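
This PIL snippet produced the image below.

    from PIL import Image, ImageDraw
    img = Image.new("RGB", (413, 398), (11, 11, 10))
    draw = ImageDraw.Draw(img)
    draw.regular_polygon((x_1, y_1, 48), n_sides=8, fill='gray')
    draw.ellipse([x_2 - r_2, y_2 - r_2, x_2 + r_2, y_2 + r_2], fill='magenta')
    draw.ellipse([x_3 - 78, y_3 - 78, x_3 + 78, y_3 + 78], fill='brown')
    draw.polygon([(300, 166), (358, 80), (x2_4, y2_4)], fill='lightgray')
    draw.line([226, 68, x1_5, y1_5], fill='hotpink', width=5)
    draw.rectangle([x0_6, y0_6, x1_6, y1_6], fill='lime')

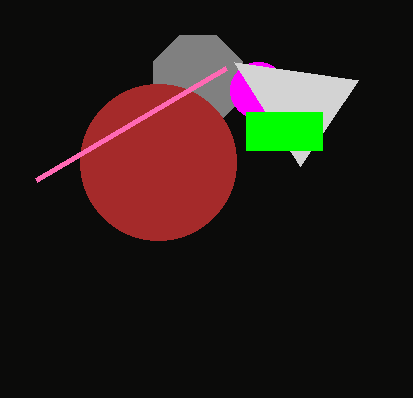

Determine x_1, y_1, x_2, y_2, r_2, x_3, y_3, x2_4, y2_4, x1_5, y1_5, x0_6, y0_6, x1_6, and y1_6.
x_1 = 198; y_1 = 80; x_2 = 258; y_2 = 90; r_2 = 28; x_3 = 158; y_3 = 162; x2_4 = 234; y2_4 = 62; x1_5 = 36; y1_5 = 180; x0_6 = 246; y0_6 = 112; x1_6 = 322; y1_6 = 150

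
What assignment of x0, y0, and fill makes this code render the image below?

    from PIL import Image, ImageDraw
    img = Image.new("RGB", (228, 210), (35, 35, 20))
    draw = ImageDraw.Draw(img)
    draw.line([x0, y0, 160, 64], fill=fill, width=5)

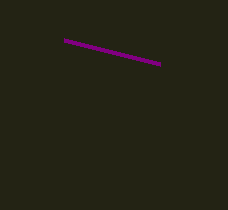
x0 = 64
y0 = 40
fill = 'purple'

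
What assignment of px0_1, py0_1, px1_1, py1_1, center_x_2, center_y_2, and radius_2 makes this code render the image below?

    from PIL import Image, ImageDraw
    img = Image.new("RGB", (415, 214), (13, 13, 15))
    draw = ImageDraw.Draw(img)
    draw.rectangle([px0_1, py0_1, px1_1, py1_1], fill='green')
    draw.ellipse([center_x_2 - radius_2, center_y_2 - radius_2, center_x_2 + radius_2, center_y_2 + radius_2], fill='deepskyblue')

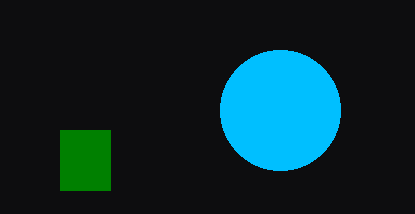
px0_1 = 60, py0_1 = 130, px1_1 = 110, py1_1 = 190, center_x_2 = 280, center_y_2 = 110, radius_2 = 60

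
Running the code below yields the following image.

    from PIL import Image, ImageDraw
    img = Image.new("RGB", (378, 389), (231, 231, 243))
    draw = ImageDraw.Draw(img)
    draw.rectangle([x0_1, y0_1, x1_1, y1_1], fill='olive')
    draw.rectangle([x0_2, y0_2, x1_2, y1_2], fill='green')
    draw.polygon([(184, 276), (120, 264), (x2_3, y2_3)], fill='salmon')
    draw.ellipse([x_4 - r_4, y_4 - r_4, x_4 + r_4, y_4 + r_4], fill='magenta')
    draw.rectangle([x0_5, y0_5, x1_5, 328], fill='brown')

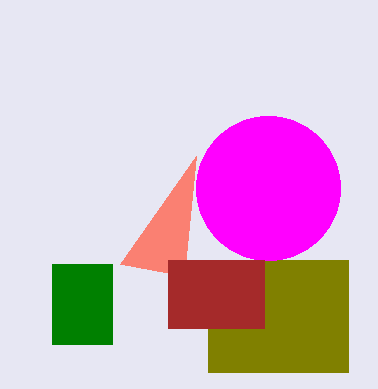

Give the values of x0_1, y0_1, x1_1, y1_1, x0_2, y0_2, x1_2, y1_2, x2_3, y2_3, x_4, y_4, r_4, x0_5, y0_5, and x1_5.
x0_1 = 208; y0_1 = 260; x1_1 = 348; y1_1 = 372; x0_2 = 52; y0_2 = 264; x1_2 = 112; y1_2 = 344; x2_3 = 196; y2_3 = 156; x_4 = 268; y_4 = 188; r_4 = 72; x0_5 = 168; y0_5 = 260; x1_5 = 264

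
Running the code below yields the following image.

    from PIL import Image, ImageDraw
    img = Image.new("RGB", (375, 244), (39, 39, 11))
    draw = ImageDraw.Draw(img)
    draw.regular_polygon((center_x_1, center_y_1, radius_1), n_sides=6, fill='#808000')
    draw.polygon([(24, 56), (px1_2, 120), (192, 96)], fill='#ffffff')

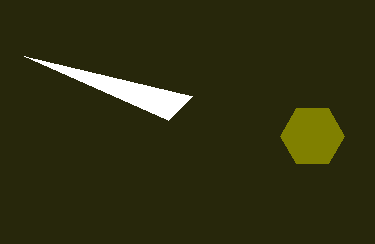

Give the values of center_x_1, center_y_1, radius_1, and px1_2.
center_x_1 = 312
center_y_1 = 136
radius_1 = 32
px1_2 = 168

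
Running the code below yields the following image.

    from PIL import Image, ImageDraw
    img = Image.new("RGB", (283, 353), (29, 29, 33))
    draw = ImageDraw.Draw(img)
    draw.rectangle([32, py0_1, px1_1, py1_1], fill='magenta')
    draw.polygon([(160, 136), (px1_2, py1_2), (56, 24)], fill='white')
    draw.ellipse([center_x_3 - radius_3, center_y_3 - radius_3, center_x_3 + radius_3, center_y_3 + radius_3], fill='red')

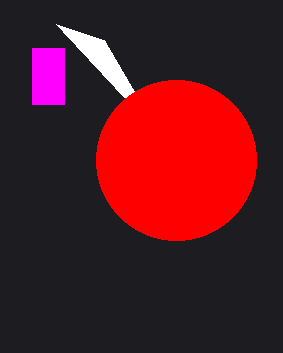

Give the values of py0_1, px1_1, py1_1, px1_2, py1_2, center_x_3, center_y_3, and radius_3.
py0_1 = 48; px1_1 = 64; py1_1 = 104; px1_2 = 104; py1_2 = 40; center_x_3 = 176; center_y_3 = 160; radius_3 = 80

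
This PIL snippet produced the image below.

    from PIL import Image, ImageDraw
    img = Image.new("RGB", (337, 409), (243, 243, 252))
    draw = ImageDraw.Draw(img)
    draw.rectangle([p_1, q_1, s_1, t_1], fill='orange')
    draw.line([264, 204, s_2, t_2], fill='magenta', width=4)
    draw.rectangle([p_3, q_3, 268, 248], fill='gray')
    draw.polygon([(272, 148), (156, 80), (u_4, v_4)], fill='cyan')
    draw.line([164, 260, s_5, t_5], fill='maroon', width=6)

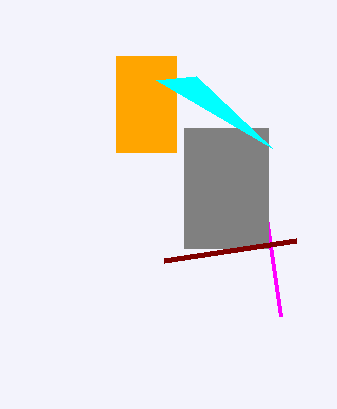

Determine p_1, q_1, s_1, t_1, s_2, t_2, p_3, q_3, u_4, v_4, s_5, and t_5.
p_1 = 116
q_1 = 56
s_1 = 176
t_1 = 152
s_2 = 280
t_2 = 316
p_3 = 184
q_3 = 128
u_4 = 196
v_4 = 76
s_5 = 296
t_5 = 240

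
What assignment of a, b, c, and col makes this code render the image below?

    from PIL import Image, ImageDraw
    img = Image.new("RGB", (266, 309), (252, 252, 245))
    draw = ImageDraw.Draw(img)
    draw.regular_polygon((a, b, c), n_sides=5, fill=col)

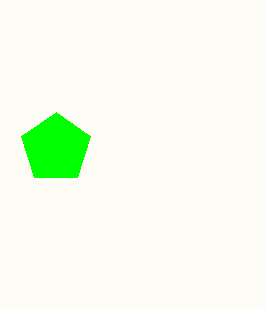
a = 56
b = 148
c = 36
col = 'lime'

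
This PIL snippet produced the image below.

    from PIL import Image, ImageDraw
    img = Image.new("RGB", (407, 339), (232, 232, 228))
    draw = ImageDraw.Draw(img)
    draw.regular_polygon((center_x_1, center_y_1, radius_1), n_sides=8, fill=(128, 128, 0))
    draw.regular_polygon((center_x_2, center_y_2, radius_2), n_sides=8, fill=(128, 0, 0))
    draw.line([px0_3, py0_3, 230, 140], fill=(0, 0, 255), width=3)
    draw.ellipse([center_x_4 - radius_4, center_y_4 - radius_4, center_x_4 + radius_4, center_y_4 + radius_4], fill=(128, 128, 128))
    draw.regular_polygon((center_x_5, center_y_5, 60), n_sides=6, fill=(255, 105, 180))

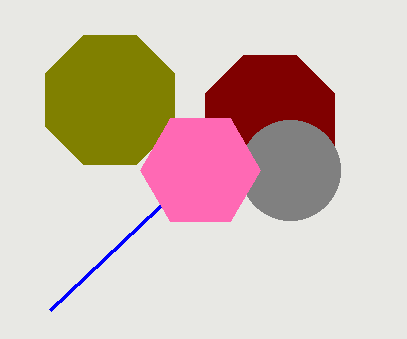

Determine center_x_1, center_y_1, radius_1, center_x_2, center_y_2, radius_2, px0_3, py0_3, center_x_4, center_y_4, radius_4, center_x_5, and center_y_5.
center_x_1 = 110, center_y_1 = 100, radius_1 = 70, center_x_2 = 270, center_y_2 = 120, radius_2 = 70, px0_3 = 50, py0_3 = 310, center_x_4 = 290, center_y_4 = 170, radius_4 = 50, center_x_5 = 200, center_y_5 = 170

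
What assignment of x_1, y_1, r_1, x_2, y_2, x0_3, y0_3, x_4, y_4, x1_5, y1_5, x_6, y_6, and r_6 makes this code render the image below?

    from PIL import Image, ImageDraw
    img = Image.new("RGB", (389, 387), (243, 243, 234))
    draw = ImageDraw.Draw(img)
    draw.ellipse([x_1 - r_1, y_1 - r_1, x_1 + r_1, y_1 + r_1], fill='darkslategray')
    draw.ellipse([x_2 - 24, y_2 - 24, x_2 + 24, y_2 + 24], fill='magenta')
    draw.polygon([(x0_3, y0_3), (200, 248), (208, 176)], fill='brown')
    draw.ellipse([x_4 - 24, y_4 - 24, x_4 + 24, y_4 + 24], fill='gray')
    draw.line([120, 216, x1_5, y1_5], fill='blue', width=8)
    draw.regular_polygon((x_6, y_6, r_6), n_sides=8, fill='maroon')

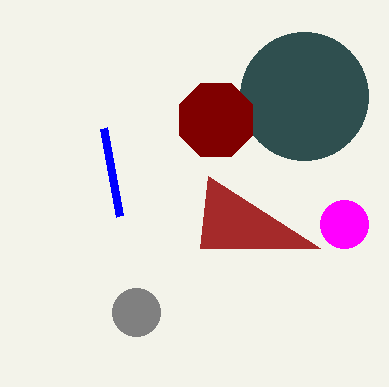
x_1 = 304
y_1 = 96
r_1 = 64
x_2 = 344
y_2 = 224
x0_3 = 320
y0_3 = 248
x_4 = 136
y_4 = 312
x1_5 = 104
y1_5 = 128
x_6 = 216
y_6 = 120
r_6 = 40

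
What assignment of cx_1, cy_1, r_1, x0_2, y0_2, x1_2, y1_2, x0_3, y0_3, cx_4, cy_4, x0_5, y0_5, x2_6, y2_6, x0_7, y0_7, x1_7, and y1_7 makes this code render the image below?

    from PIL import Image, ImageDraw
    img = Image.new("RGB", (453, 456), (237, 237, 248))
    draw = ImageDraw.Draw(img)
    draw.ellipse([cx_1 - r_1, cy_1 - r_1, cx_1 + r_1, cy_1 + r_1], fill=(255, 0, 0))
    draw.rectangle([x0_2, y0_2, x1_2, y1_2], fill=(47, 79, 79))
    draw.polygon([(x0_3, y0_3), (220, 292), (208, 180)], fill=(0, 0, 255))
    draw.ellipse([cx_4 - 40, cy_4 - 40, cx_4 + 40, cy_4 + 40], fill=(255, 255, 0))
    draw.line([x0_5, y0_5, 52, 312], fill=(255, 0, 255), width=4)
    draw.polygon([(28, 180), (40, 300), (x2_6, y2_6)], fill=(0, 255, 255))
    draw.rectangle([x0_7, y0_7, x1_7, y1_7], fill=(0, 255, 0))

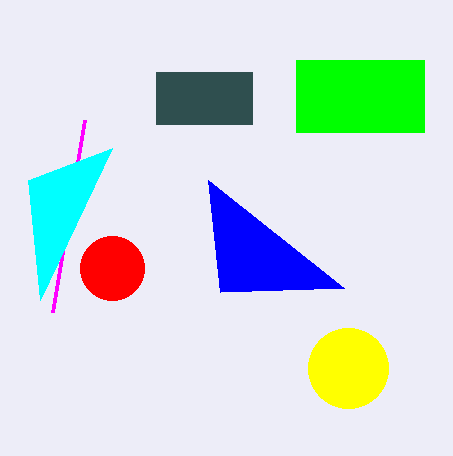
cx_1 = 112
cy_1 = 268
r_1 = 32
x0_2 = 156
y0_2 = 72
x1_2 = 252
y1_2 = 124
x0_3 = 344
y0_3 = 288
cx_4 = 348
cy_4 = 368
x0_5 = 84
y0_5 = 120
x2_6 = 112
y2_6 = 148
x0_7 = 296
y0_7 = 60
x1_7 = 424
y1_7 = 132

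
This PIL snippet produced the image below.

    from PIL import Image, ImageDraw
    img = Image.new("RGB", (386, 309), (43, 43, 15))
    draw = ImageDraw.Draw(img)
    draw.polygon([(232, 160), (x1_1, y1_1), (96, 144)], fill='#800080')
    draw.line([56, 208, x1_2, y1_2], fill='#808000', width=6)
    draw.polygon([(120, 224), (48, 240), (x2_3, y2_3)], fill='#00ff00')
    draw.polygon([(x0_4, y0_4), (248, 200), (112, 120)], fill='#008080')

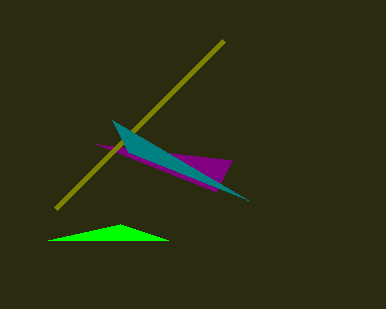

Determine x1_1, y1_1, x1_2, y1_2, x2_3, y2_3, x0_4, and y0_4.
x1_1 = 216; y1_1 = 192; x1_2 = 224; y1_2 = 40; x2_3 = 168; y2_3 = 240; x0_4 = 128; y0_4 = 152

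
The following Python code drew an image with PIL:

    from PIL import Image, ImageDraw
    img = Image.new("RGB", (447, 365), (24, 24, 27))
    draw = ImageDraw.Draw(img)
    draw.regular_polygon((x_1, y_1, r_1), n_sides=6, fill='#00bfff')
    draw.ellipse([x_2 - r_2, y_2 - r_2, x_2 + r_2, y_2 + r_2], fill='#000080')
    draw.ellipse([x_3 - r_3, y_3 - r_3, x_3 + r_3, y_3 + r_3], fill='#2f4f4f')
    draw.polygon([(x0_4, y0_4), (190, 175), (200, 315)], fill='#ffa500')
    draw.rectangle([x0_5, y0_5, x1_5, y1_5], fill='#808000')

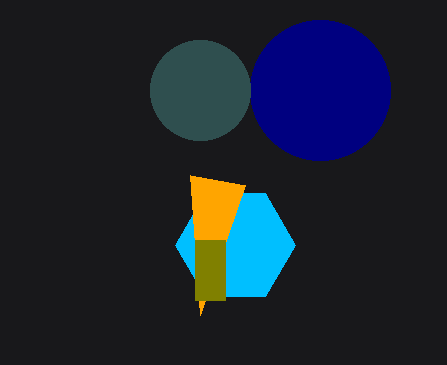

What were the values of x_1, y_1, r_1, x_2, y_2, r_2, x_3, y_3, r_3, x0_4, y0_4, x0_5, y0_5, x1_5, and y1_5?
x_1 = 235; y_1 = 245; r_1 = 60; x_2 = 320; y_2 = 90; r_2 = 70; x_3 = 200; y_3 = 90; r_3 = 50; x0_4 = 245; y0_4 = 185; x0_5 = 195; y0_5 = 240; x1_5 = 225; y1_5 = 300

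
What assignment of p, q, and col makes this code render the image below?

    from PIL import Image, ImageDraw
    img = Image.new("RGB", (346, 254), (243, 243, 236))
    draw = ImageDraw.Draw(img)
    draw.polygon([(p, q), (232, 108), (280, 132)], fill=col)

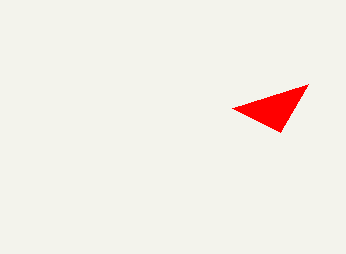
p = 308
q = 84
col = 'red'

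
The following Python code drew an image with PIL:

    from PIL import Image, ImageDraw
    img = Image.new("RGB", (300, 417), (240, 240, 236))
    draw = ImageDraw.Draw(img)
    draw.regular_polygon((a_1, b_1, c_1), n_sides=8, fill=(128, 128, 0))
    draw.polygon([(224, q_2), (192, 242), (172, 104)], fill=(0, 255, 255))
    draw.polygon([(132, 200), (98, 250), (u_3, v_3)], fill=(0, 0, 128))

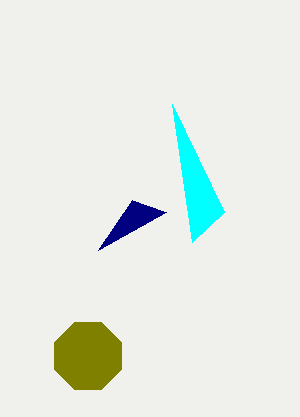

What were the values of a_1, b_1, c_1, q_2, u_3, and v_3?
a_1 = 88, b_1 = 356, c_1 = 36, q_2 = 212, u_3 = 166, v_3 = 212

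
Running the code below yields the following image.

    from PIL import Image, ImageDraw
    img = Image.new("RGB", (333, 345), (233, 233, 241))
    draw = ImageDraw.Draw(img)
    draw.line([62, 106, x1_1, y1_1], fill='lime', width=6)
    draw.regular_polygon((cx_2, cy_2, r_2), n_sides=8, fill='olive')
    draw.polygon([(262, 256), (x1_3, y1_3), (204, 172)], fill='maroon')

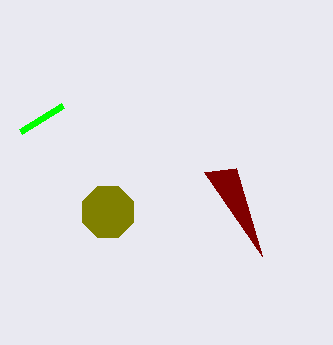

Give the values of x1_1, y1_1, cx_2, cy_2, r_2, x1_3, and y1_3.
x1_1 = 20; y1_1 = 132; cx_2 = 108; cy_2 = 212; r_2 = 28; x1_3 = 236; y1_3 = 168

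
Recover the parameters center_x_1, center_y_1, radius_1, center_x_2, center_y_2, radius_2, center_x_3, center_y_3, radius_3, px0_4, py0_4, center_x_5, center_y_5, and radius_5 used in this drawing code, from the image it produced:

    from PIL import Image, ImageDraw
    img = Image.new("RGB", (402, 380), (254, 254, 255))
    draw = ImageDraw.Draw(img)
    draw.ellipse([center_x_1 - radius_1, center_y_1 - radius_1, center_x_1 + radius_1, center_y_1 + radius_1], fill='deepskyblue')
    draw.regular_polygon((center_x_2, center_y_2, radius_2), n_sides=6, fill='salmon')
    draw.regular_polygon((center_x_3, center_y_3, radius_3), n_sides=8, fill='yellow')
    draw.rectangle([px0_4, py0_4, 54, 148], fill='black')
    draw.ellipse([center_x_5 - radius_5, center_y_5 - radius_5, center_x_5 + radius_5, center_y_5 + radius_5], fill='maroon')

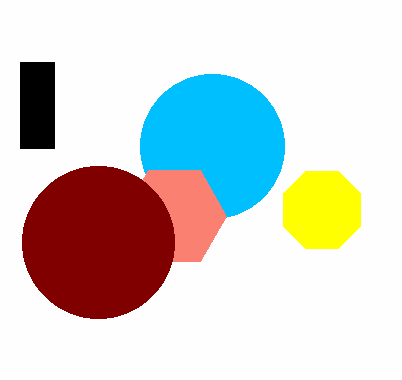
center_x_1 = 212; center_y_1 = 146; radius_1 = 72; center_x_2 = 174; center_y_2 = 216; radius_2 = 52; center_x_3 = 322; center_y_3 = 210; radius_3 = 42; px0_4 = 20; py0_4 = 62; center_x_5 = 98; center_y_5 = 242; radius_5 = 76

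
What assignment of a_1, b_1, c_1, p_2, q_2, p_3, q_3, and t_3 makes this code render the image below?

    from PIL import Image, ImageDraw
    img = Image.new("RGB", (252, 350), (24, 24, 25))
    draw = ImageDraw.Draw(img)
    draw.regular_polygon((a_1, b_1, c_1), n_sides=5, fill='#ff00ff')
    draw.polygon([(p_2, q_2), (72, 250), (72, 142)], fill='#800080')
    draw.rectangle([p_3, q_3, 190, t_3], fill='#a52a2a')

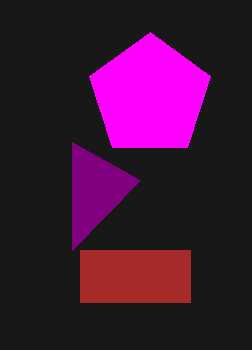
a_1 = 150; b_1 = 96; c_1 = 64; p_2 = 140; q_2 = 180; p_3 = 80; q_3 = 250; t_3 = 302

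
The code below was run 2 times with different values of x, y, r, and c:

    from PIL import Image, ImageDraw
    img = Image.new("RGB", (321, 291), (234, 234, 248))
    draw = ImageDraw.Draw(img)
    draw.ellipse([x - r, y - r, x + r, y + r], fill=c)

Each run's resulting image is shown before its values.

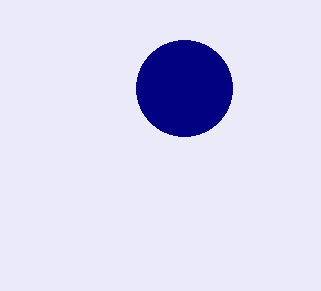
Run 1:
x = 184
y = 88
r = 48
c = 'navy'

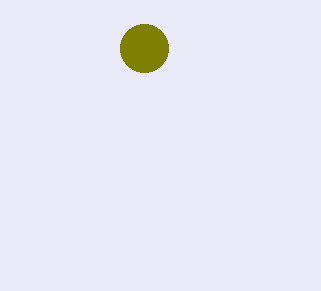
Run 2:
x = 144; y = 48; r = 24; c = 'olive'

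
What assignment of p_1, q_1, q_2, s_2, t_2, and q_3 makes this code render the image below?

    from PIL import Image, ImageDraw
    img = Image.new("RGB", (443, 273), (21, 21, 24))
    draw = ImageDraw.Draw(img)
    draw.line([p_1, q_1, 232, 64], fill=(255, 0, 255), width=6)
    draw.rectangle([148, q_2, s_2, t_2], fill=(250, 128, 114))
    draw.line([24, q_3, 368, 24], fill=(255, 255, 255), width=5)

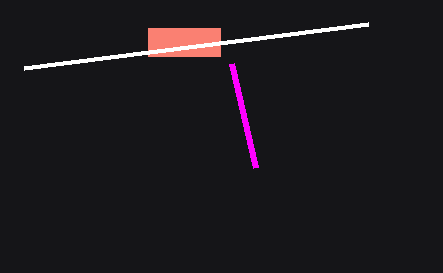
p_1 = 256
q_1 = 168
q_2 = 28
s_2 = 220
t_2 = 56
q_3 = 68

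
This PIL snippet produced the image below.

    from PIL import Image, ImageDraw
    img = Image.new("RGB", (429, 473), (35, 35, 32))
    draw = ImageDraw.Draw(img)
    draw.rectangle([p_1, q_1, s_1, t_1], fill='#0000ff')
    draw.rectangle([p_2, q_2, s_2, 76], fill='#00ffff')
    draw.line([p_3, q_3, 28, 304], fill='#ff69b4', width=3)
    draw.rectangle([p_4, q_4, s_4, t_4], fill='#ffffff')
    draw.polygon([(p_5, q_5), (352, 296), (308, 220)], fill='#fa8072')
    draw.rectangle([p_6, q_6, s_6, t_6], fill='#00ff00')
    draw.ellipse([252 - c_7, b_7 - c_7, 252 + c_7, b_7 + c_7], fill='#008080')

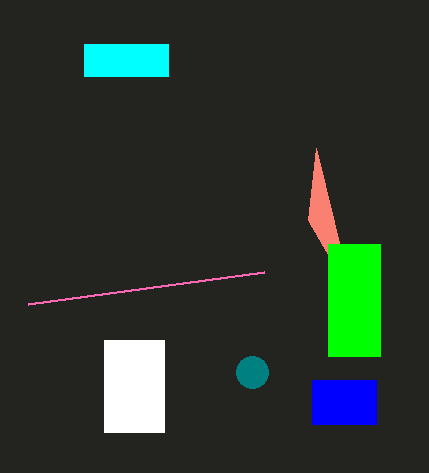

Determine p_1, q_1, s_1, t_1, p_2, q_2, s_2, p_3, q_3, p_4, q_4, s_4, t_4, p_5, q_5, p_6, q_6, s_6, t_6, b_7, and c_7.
p_1 = 312
q_1 = 380
s_1 = 376
t_1 = 424
p_2 = 84
q_2 = 44
s_2 = 168
p_3 = 264
q_3 = 272
p_4 = 104
q_4 = 340
s_4 = 164
t_4 = 432
p_5 = 316
q_5 = 148
p_6 = 328
q_6 = 244
s_6 = 380
t_6 = 356
b_7 = 372
c_7 = 16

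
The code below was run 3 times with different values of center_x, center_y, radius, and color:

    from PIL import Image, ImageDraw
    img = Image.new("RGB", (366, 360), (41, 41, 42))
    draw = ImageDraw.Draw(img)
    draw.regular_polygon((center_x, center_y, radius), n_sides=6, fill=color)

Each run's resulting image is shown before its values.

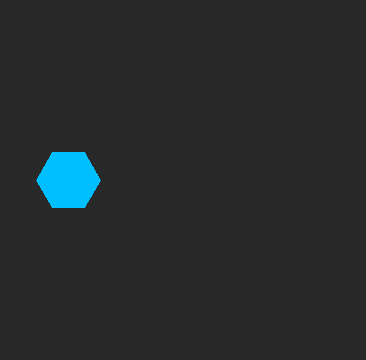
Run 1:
center_x = 68, center_y = 180, radius = 32, color = 'deepskyblue'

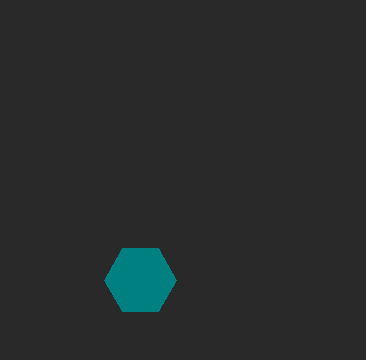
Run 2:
center_x = 140
center_y = 280
radius = 36
color = 'teal'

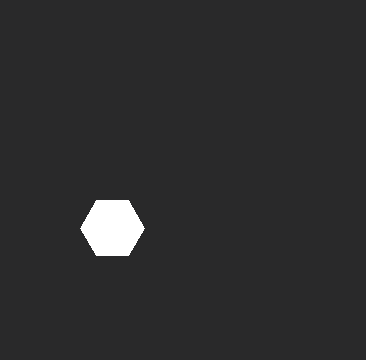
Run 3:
center_x = 112, center_y = 228, radius = 32, color = 'white'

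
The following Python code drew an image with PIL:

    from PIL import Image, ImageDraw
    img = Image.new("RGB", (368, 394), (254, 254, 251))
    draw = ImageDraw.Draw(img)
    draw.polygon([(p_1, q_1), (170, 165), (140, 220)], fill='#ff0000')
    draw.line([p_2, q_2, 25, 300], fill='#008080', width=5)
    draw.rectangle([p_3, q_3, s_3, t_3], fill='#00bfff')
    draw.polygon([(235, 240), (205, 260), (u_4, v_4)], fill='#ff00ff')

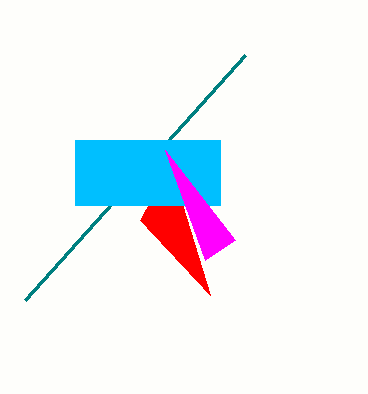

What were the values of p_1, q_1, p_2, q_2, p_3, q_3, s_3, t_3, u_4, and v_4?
p_1 = 210, q_1 = 295, p_2 = 245, q_2 = 55, p_3 = 75, q_3 = 140, s_3 = 220, t_3 = 205, u_4 = 165, v_4 = 150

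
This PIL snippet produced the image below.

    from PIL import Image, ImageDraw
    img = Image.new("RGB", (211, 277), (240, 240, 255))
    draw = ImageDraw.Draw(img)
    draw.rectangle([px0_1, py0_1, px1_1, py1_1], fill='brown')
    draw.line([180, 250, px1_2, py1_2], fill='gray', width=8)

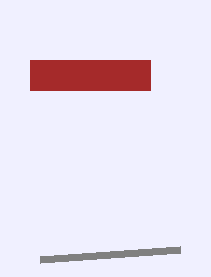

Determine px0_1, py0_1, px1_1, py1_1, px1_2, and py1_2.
px0_1 = 30; py0_1 = 60; px1_1 = 150; py1_1 = 90; px1_2 = 40; py1_2 = 260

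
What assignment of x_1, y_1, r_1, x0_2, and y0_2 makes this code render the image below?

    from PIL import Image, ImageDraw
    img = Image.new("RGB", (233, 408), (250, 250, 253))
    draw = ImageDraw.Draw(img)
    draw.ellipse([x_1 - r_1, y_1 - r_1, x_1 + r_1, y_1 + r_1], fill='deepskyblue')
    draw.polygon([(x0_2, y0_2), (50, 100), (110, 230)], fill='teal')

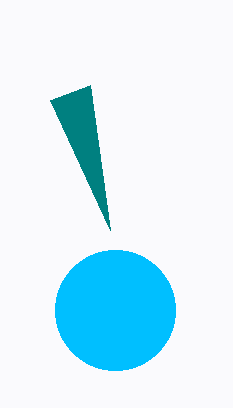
x_1 = 115, y_1 = 310, r_1 = 60, x0_2 = 90, y0_2 = 85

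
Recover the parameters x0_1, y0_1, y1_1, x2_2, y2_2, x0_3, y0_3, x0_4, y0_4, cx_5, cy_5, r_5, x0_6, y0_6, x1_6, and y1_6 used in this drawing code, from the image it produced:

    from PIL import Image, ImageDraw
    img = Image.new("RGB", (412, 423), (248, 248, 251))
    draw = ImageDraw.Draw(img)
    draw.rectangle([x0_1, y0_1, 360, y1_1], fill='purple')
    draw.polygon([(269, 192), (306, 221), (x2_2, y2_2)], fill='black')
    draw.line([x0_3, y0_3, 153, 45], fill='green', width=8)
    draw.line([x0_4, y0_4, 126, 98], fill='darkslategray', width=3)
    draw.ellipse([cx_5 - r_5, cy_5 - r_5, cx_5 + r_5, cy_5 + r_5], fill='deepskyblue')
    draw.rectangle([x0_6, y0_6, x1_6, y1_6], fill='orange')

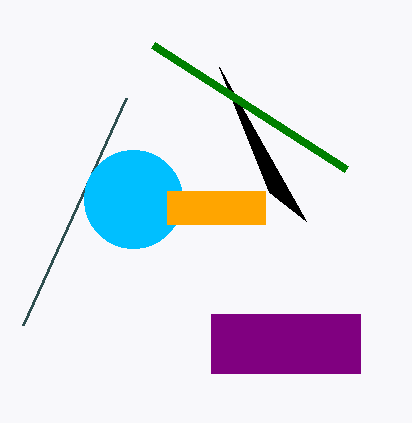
x0_1 = 211, y0_1 = 314, y1_1 = 373, x2_2 = 219, y2_2 = 67, x0_3 = 346, y0_3 = 169, x0_4 = 23, y0_4 = 325, cx_5 = 133, cy_5 = 199, r_5 = 49, x0_6 = 167, y0_6 = 191, x1_6 = 265, y1_6 = 224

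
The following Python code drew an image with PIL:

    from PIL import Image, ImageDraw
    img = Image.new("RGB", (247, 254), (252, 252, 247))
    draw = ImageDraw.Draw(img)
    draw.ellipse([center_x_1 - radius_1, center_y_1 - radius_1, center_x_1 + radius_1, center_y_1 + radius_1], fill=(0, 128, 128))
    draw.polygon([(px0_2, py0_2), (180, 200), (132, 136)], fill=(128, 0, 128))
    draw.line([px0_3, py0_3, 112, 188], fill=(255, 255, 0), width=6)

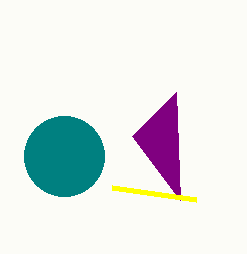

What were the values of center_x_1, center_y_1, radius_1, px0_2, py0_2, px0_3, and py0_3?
center_x_1 = 64
center_y_1 = 156
radius_1 = 40
px0_2 = 176
py0_2 = 92
px0_3 = 196
py0_3 = 200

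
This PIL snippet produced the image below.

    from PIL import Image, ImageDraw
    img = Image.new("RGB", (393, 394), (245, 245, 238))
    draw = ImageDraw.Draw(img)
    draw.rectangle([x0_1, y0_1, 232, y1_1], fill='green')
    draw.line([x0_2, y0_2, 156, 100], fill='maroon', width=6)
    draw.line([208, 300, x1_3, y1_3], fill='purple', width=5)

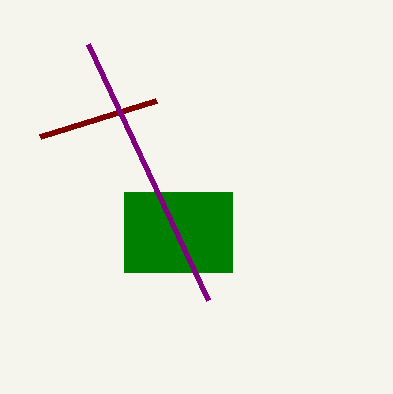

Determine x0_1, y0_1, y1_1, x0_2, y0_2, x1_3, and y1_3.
x0_1 = 124, y0_1 = 192, y1_1 = 272, x0_2 = 40, y0_2 = 136, x1_3 = 88, y1_3 = 44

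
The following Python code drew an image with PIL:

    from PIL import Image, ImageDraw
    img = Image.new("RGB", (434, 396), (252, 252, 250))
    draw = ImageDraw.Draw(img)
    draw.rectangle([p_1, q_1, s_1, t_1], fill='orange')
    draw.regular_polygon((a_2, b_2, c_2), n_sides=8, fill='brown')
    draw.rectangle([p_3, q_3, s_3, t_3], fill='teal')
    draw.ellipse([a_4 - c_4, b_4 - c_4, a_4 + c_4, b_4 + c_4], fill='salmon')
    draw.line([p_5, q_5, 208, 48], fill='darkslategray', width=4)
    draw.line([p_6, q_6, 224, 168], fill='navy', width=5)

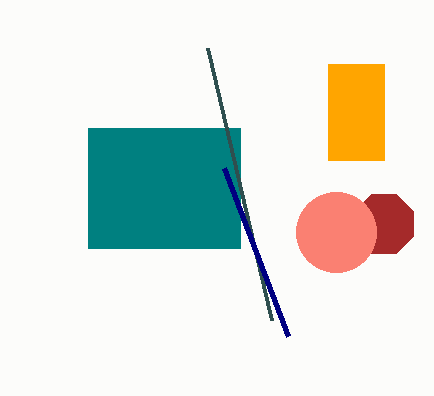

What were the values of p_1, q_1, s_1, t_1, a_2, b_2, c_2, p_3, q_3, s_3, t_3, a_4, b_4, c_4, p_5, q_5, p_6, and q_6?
p_1 = 328; q_1 = 64; s_1 = 384; t_1 = 160; a_2 = 384; b_2 = 224; c_2 = 32; p_3 = 88; q_3 = 128; s_3 = 240; t_3 = 248; a_4 = 336; b_4 = 232; c_4 = 40; p_5 = 272; q_5 = 320; p_6 = 288; q_6 = 336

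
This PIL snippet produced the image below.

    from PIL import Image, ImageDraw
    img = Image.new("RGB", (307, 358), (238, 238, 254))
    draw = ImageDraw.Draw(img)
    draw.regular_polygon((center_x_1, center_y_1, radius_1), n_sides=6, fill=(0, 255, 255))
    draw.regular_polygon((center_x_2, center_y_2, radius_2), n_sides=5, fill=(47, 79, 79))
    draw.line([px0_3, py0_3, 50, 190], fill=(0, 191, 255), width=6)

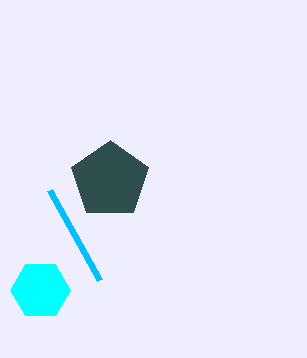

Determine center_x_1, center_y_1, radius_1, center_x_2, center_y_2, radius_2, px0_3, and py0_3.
center_x_1 = 40
center_y_1 = 290
radius_1 = 30
center_x_2 = 110
center_y_2 = 180
radius_2 = 40
px0_3 = 100
py0_3 = 280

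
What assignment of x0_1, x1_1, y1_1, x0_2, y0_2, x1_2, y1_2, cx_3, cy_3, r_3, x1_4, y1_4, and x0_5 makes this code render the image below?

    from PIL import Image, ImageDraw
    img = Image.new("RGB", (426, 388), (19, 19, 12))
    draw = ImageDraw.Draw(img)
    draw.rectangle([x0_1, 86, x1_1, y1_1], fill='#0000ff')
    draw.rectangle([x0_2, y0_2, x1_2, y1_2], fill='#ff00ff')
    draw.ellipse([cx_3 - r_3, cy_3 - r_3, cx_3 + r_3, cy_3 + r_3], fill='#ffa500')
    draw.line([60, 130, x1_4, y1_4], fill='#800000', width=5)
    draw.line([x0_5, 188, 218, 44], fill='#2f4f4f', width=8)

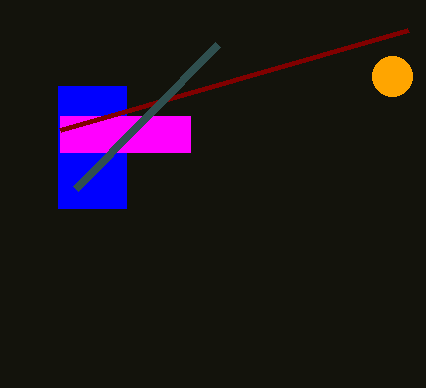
x0_1 = 58, x1_1 = 126, y1_1 = 208, x0_2 = 60, y0_2 = 116, x1_2 = 190, y1_2 = 152, cx_3 = 392, cy_3 = 76, r_3 = 20, x1_4 = 408, y1_4 = 30, x0_5 = 76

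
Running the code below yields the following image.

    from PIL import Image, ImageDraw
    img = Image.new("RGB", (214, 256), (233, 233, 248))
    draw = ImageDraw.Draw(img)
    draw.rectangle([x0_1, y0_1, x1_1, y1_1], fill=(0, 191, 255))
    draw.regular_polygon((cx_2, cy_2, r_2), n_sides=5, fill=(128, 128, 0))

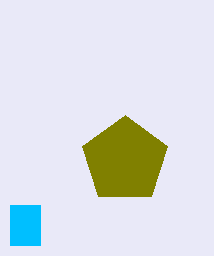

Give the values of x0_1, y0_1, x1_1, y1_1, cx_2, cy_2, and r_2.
x0_1 = 10, y0_1 = 205, x1_1 = 40, y1_1 = 245, cx_2 = 125, cy_2 = 160, r_2 = 45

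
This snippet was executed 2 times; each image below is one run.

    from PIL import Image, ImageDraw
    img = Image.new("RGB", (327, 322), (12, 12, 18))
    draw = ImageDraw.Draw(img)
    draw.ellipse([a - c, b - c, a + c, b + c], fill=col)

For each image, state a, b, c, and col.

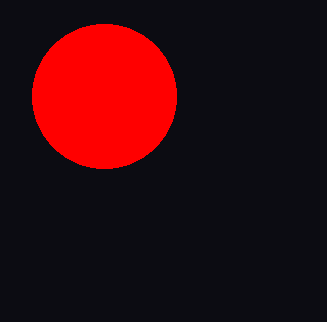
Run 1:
a = 104, b = 96, c = 72, col = 'red'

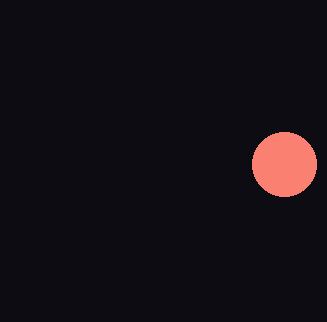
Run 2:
a = 284
b = 164
c = 32
col = 'salmon'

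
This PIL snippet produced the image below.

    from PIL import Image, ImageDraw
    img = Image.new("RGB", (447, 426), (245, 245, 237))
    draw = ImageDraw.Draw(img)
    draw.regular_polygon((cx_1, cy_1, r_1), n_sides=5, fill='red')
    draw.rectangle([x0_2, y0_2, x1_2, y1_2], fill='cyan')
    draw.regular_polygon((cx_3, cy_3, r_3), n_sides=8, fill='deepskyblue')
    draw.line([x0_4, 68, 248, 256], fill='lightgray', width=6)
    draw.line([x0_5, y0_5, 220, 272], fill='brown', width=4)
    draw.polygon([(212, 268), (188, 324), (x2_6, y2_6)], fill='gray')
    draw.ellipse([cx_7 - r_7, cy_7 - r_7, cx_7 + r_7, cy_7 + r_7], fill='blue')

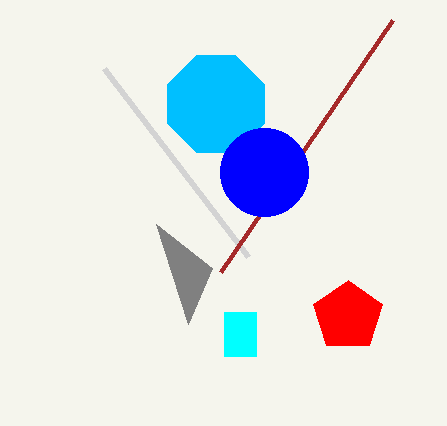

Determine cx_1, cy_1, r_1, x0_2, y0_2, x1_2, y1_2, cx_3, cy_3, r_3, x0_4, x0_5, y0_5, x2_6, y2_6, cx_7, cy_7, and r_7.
cx_1 = 348
cy_1 = 316
r_1 = 36
x0_2 = 224
y0_2 = 312
x1_2 = 256
y1_2 = 356
cx_3 = 216
cy_3 = 104
r_3 = 52
x0_4 = 104
x0_5 = 392
y0_5 = 20
x2_6 = 156
y2_6 = 224
cx_7 = 264
cy_7 = 172
r_7 = 44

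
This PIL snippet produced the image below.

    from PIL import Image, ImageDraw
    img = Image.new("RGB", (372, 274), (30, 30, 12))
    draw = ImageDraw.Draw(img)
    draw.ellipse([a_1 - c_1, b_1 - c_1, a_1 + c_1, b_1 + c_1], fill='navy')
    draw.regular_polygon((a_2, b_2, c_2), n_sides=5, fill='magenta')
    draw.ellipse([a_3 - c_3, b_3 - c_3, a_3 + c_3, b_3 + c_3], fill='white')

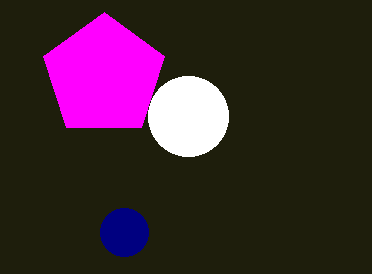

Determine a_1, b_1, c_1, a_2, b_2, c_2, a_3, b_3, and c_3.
a_1 = 124
b_1 = 232
c_1 = 24
a_2 = 104
b_2 = 76
c_2 = 64
a_3 = 188
b_3 = 116
c_3 = 40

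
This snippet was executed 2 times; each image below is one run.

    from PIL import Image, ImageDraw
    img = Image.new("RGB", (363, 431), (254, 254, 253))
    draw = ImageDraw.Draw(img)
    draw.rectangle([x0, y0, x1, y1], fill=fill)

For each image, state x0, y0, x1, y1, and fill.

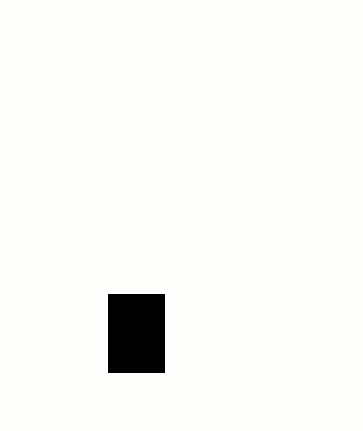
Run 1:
x0 = 108
y0 = 294
x1 = 164
y1 = 372
fill = 'black'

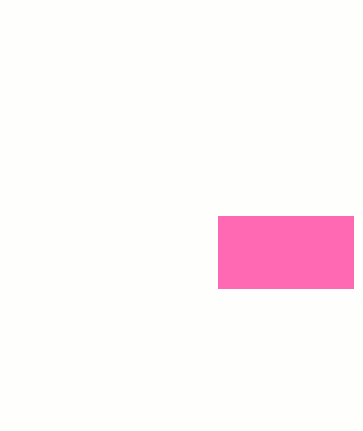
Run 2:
x0 = 218
y0 = 216
x1 = 353
y1 = 288
fill = 'hotpink'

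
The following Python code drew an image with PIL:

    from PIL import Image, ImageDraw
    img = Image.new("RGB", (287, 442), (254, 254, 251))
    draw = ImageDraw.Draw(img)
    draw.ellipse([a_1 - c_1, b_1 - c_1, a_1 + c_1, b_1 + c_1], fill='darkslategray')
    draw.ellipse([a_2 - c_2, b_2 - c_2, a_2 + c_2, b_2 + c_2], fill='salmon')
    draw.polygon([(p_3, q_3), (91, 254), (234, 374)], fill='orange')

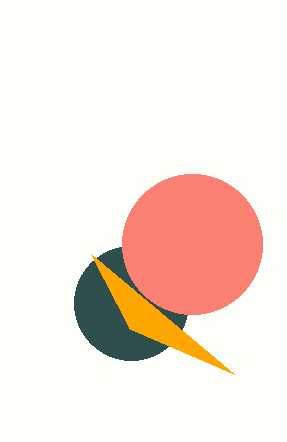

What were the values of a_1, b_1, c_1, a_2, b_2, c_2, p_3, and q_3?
a_1 = 131; b_1 = 303; c_1 = 57; a_2 = 192; b_2 = 244; c_2 = 70; p_3 = 130; q_3 = 329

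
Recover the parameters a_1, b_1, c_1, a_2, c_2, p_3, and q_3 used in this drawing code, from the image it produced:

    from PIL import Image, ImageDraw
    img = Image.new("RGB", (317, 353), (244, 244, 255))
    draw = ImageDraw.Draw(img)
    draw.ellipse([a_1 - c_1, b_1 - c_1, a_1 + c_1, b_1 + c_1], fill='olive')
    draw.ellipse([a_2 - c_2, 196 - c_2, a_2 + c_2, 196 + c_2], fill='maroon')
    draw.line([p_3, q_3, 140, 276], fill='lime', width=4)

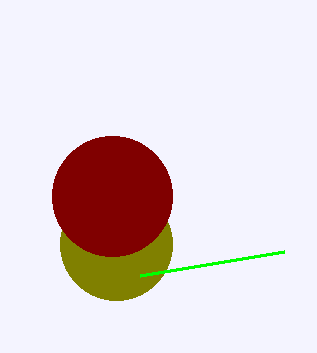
a_1 = 116; b_1 = 244; c_1 = 56; a_2 = 112; c_2 = 60; p_3 = 284; q_3 = 252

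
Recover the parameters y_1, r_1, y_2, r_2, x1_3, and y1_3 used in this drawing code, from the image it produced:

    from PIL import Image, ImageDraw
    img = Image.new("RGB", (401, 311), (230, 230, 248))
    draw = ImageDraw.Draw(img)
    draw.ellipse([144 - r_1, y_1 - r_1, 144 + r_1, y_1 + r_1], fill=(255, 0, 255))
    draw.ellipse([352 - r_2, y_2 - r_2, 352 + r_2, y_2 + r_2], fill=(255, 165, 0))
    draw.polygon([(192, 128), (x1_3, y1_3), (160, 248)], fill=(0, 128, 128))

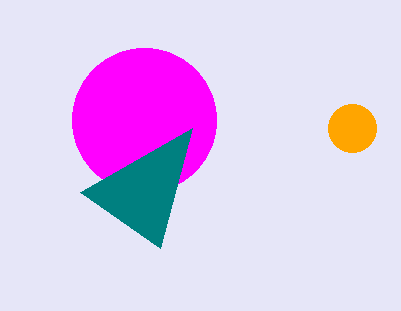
y_1 = 120; r_1 = 72; y_2 = 128; r_2 = 24; x1_3 = 80; y1_3 = 192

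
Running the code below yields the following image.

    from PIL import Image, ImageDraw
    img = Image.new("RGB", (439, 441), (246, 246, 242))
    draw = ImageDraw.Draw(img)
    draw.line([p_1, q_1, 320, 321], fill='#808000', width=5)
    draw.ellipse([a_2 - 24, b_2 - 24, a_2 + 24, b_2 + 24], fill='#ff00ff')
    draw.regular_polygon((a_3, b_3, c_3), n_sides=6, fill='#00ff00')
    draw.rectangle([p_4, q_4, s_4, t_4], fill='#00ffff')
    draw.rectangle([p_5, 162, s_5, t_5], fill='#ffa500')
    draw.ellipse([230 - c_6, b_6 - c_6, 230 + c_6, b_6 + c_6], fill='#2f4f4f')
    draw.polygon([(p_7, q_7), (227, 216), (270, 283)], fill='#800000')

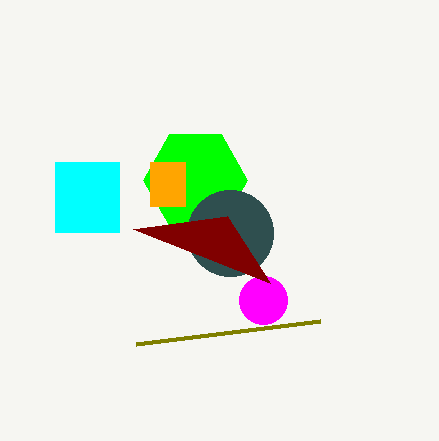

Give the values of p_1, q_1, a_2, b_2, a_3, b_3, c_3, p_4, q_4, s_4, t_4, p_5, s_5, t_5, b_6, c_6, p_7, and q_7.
p_1 = 136
q_1 = 344
a_2 = 263
b_2 = 300
a_3 = 195
b_3 = 180
c_3 = 52
p_4 = 55
q_4 = 162
s_4 = 119
t_4 = 232
p_5 = 150
s_5 = 185
t_5 = 206
b_6 = 233
c_6 = 43
p_7 = 133
q_7 = 229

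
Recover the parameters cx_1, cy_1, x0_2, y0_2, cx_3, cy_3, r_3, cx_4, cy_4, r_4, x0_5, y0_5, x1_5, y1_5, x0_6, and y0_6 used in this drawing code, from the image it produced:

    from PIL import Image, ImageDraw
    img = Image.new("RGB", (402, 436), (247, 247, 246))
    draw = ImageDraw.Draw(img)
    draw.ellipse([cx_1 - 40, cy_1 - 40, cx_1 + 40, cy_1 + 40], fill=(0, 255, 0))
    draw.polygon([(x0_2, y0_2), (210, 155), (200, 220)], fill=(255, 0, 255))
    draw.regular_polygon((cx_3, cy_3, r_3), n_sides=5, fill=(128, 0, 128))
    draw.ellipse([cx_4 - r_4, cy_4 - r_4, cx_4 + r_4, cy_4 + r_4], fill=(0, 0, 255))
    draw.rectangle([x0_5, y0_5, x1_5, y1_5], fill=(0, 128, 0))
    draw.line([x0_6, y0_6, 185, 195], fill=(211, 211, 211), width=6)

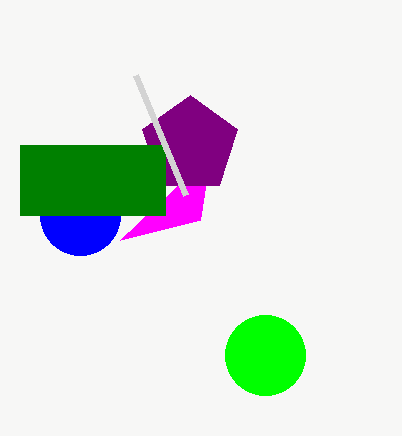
cx_1 = 265
cy_1 = 355
x0_2 = 120
y0_2 = 240
cx_3 = 190
cy_3 = 145
r_3 = 50
cx_4 = 80
cy_4 = 215
r_4 = 40
x0_5 = 20
y0_5 = 145
x1_5 = 165
y1_5 = 215
x0_6 = 135
y0_6 = 75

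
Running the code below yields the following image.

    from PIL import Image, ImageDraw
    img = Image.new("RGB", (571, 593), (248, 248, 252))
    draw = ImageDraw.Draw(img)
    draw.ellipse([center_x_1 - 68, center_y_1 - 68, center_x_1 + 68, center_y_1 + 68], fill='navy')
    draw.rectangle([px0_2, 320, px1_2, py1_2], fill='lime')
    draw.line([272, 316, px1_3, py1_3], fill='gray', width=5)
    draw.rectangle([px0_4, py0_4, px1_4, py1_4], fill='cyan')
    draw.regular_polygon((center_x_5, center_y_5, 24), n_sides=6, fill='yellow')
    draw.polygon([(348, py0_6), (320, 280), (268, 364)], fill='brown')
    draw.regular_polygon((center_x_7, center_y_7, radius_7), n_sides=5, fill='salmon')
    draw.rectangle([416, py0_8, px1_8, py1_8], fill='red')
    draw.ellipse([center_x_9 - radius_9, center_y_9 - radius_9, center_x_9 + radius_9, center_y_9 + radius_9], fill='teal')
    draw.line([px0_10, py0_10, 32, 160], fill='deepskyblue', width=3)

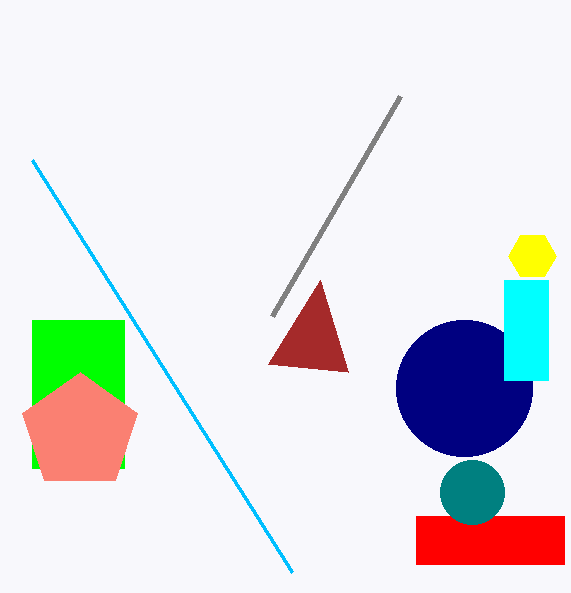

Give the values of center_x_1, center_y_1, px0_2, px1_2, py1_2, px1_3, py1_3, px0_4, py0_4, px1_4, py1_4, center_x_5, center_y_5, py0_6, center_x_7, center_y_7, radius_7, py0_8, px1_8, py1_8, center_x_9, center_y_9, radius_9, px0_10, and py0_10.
center_x_1 = 464, center_y_1 = 388, px0_2 = 32, px1_2 = 124, py1_2 = 468, px1_3 = 400, py1_3 = 96, px0_4 = 504, py0_4 = 280, px1_4 = 548, py1_4 = 380, center_x_5 = 532, center_y_5 = 256, py0_6 = 372, center_x_7 = 80, center_y_7 = 432, radius_7 = 60, py0_8 = 516, px1_8 = 564, py1_8 = 564, center_x_9 = 472, center_y_9 = 492, radius_9 = 32, px0_10 = 292, py0_10 = 572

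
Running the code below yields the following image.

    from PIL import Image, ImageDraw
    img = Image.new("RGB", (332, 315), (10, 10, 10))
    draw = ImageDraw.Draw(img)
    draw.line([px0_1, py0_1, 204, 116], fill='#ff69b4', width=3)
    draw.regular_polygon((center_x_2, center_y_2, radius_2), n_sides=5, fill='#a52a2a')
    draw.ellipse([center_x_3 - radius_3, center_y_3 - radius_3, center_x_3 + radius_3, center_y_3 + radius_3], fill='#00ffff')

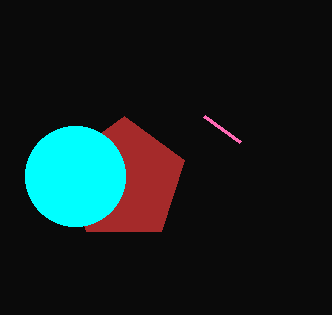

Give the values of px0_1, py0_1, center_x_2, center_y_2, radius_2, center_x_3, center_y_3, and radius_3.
px0_1 = 240, py0_1 = 142, center_x_2 = 124, center_y_2 = 180, radius_2 = 64, center_x_3 = 75, center_y_3 = 176, radius_3 = 50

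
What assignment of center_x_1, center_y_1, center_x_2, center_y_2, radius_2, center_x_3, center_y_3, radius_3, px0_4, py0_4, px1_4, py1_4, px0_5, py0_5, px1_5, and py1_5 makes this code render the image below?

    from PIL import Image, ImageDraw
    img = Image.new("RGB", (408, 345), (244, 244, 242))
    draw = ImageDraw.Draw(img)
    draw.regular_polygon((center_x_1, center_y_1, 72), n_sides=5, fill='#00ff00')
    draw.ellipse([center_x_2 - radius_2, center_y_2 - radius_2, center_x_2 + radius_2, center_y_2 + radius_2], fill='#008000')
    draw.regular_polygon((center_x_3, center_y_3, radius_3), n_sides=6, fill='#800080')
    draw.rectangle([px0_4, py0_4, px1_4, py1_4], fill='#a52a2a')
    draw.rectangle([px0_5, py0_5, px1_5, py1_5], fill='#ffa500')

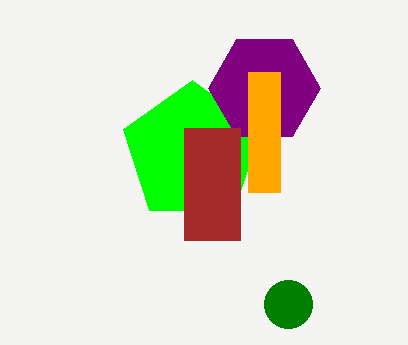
center_x_1 = 192
center_y_1 = 152
center_x_2 = 288
center_y_2 = 304
radius_2 = 24
center_x_3 = 264
center_y_3 = 88
radius_3 = 56
px0_4 = 184
py0_4 = 128
px1_4 = 240
py1_4 = 240
px0_5 = 248
py0_5 = 72
px1_5 = 280
py1_5 = 192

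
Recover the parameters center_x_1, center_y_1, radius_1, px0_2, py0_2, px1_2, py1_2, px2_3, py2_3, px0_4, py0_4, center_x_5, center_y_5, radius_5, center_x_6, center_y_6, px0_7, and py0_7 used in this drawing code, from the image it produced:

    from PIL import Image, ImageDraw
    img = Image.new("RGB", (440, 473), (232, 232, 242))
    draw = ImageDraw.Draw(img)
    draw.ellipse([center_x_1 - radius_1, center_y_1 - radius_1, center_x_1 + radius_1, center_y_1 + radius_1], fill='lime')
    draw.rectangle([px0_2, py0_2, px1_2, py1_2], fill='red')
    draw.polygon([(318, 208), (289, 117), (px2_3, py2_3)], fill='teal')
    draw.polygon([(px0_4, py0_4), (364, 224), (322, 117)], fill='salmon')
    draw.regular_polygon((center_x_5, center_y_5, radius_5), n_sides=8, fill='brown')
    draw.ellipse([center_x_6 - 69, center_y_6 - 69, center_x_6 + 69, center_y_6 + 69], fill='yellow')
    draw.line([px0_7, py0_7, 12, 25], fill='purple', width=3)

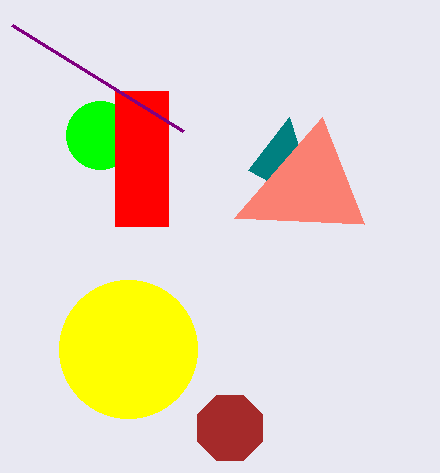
center_x_1 = 100; center_y_1 = 135; radius_1 = 34; px0_2 = 115; py0_2 = 91; px1_2 = 168; py1_2 = 226; px2_3 = 248; py2_3 = 170; px0_4 = 234; py0_4 = 218; center_x_5 = 230; center_y_5 = 428; radius_5 = 35; center_x_6 = 128; center_y_6 = 349; px0_7 = 183; py0_7 = 131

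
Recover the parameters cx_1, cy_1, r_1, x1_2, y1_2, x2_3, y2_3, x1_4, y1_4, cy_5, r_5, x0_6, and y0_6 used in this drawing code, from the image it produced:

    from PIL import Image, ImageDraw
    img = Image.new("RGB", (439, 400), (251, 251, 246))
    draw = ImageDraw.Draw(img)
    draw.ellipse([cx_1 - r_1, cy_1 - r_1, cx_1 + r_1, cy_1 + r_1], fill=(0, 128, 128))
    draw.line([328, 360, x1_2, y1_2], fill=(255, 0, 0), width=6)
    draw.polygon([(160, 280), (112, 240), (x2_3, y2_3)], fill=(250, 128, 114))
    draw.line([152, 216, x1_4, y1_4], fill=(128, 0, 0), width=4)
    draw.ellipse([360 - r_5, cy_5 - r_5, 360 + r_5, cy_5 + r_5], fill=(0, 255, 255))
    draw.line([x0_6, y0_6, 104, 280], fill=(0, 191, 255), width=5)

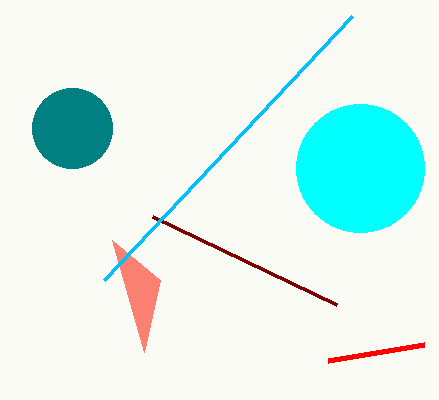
cx_1 = 72; cy_1 = 128; r_1 = 40; x1_2 = 424; y1_2 = 344; x2_3 = 144; y2_3 = 352; x1_4 = 336; y1_4 = 304; cy_5 = 168; r_5 = 64; x0_6 = 352; y0_6 = 16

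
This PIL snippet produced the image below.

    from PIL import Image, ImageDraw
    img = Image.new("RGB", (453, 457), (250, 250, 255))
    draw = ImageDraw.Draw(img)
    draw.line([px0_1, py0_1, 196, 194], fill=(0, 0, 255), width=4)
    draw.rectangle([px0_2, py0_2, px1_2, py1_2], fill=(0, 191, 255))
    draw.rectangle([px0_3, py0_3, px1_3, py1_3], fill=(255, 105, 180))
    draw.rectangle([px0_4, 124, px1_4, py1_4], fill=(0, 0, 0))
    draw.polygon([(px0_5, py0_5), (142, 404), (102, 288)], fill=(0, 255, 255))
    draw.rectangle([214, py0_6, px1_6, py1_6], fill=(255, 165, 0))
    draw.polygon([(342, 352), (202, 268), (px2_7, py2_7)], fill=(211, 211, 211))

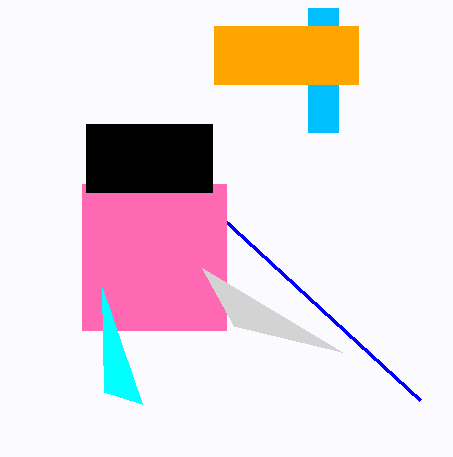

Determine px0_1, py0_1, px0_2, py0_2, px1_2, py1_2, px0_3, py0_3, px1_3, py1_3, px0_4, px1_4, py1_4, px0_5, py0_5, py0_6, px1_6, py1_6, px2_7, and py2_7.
px0_1 = 420
py0_1 = 400
px0_2 = 308
py0_2 = 8
px1_2 = 338
py1_2 = 132
px0_3 = 82
py0_3 = 184
px1_3 = 226
py1_3 = 330
px0_4 = 86
px1_4 = 212
py1_4 = 192
px0_5 = 104
py0_5 = 392
py0_6 = 26
px1_6 = 358
py1_6 = 84
px2_7 = 234
py2_7 = 326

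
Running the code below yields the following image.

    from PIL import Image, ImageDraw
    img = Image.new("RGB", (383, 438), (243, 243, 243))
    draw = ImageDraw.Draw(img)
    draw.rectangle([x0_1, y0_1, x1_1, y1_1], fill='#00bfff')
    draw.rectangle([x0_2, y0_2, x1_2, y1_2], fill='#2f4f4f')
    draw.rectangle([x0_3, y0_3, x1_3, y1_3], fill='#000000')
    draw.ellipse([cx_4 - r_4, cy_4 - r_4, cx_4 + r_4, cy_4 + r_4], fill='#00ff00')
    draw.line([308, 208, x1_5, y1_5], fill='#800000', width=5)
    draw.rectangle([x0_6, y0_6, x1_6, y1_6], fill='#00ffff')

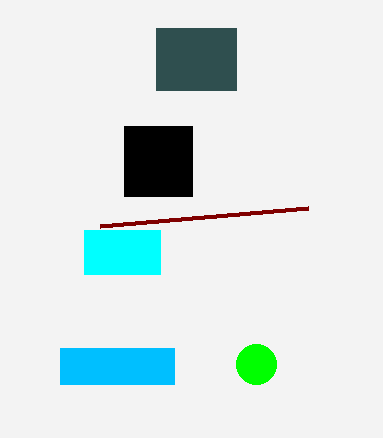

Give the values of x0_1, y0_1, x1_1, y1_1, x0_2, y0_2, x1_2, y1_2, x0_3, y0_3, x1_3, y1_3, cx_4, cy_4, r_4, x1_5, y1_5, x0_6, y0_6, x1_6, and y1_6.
x0_1 = 60, y0_1 = 348, x1_1 = 174, y1_1 = 384, x0_2 = 156, y0_2 = 28, x1_2 = 236, y1_2 = 90, x0_3 = 124, y0_3 = 126, x1_3 = 192, y1_3 = 196, cx_4 = 256, cy_4 = 364, r_4 = 20, x1_5 = 100, y1_5 = 226, x0_6 = 84, y0_6 = 230, x1_6 = 160, y1_6 = 274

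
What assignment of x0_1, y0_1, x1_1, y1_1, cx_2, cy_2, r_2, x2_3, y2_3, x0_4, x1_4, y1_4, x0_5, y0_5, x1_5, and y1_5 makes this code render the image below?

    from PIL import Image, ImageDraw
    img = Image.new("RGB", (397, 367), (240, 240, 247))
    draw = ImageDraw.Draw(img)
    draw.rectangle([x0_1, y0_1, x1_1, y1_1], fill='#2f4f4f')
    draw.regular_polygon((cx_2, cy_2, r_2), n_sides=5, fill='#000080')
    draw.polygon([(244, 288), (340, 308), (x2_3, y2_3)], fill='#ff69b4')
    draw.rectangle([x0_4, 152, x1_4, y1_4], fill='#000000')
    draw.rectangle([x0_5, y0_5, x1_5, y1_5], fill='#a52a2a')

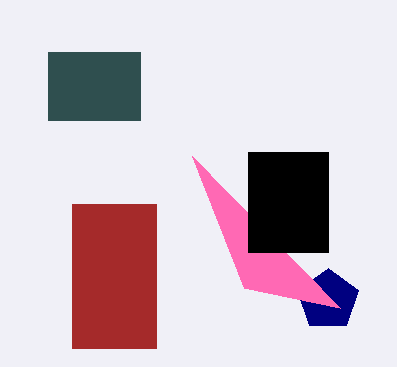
x0_1 = 48
y0_1 = 52
x1_1 = 140
y1_1 = 120
cx_2 = 328
cy_2 = 300
r_2 = 32
x2_3 = 192
y2_3 = 156
x0_4 = 248
x1_4 = 328
y1_4 = 252
x0_5 = 72
y0_5 = 204
x1_5 = 156
y1_5 = 348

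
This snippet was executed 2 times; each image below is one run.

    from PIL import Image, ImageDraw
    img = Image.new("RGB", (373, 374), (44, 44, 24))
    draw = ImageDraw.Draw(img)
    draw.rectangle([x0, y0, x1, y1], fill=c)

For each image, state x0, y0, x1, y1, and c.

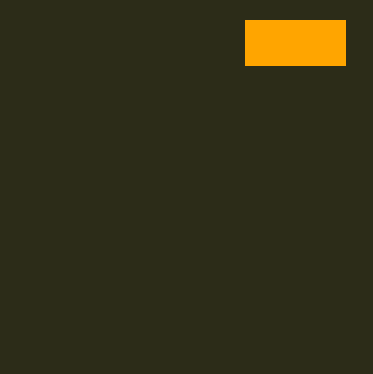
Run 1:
x0 = 245
y0 = 20
x1 = 345
y1 = 65
c = 'orange'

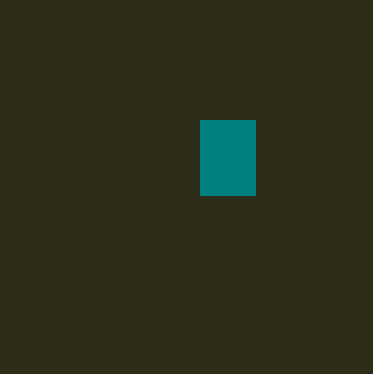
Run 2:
x0 = 200, y0 = 120, x1 = 255, y1 = 195, c = 'teal'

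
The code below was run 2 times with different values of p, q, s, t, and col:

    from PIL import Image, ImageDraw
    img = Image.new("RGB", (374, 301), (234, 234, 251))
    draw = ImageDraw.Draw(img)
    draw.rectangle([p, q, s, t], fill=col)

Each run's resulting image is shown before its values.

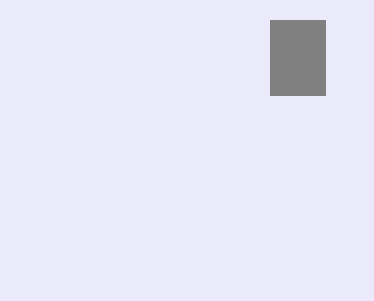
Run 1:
p = 270, q = 20, s = 325, t = 95, col = 'gray'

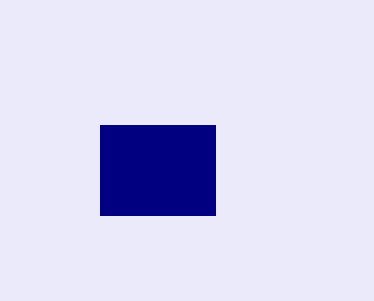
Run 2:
p = 100
q = 125
s = 215
t = 215
col = 'navy'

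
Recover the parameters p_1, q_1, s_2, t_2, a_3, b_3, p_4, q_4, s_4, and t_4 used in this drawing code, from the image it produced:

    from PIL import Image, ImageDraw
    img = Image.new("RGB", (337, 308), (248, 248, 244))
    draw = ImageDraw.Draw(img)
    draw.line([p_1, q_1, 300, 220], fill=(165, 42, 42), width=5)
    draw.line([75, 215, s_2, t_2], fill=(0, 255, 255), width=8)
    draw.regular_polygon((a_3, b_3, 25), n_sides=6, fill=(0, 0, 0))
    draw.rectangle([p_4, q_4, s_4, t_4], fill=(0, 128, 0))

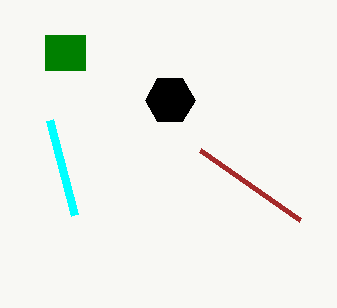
p_1 = 200
q_1 = 150
s_2 = 50
t_2 = 120
a_3 = 170
b_3 = 100
p_4 = 45
q_4 = 35
s_4 = 85
t_4 = 70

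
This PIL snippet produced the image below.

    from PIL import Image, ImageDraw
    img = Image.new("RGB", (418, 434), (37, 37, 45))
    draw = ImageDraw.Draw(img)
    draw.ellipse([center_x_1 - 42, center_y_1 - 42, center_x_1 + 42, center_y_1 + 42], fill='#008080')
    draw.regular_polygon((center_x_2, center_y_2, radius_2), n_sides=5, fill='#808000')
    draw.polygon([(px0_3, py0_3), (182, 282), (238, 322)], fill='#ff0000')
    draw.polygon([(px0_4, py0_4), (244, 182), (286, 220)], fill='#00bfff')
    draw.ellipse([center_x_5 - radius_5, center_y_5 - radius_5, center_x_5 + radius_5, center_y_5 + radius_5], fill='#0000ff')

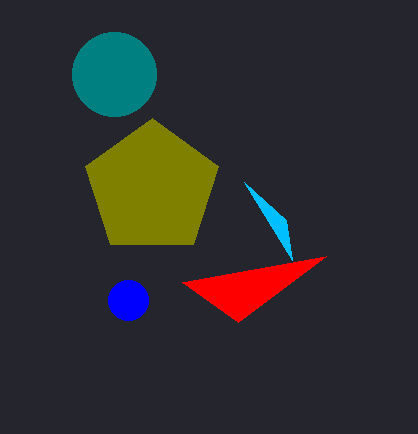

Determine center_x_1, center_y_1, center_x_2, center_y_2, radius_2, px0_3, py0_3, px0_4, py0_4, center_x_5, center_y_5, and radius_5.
center_x_1 = 114; center_y_1 = 74; center_x_2 = 152; center_y_2 = 188; radius_2 = 70; px0_3 = 326; py0_3 = 256; px0_4 = 292; py0_4 = 260; center_x_5 = 128; center_y_5 = 300; radius_5 = 20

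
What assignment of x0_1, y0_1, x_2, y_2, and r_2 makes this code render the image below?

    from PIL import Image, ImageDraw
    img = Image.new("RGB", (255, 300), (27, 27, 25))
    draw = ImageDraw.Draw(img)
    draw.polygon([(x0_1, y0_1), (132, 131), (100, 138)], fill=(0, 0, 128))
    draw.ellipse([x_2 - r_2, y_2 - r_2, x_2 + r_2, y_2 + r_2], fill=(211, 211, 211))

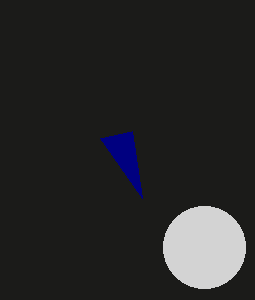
x0_1 = 142, y0_1 = 198, x_2 = 204, y_2 = 247, r_2 = 41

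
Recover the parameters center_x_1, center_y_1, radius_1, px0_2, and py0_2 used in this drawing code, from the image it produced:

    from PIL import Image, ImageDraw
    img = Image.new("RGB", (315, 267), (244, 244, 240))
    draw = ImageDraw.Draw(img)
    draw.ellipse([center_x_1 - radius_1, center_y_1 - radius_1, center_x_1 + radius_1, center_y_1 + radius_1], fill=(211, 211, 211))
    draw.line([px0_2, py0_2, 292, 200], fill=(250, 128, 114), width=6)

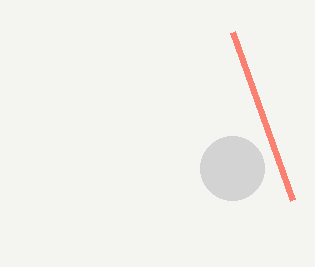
center_x_1 = 232; center_y_1 = 168; radius_1 = 32; px0_2 = 232; py0_2 = 32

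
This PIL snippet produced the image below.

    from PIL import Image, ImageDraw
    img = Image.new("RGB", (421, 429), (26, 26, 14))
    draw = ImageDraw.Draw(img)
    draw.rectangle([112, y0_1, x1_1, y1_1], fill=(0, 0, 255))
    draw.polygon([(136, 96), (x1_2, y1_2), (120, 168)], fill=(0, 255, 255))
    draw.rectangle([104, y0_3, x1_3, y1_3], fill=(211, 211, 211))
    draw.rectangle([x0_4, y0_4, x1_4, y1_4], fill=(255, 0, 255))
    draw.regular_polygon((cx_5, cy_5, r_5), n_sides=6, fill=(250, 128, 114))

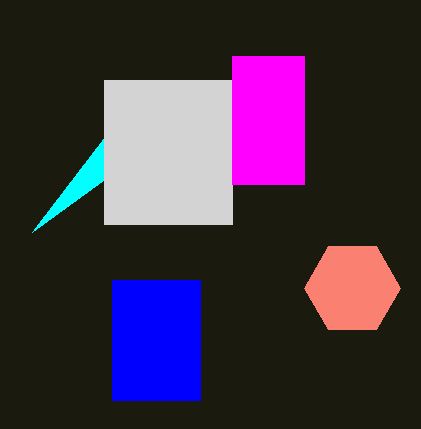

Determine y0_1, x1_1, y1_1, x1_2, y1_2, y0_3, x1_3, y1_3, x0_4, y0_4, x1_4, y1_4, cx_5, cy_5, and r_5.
y0_1 = 280; x1_1 = 200; y1_1 = 400; x1_2 = 32; y1_2 = 232; y0_3 = 80; x1_3 = 232; y1_3 = 224; x0_4 = 232; y0_4 = 56; x1_4 = 304; y1_4 = 184; cx_5 = 352; cy_5 = 288; r_5 = 48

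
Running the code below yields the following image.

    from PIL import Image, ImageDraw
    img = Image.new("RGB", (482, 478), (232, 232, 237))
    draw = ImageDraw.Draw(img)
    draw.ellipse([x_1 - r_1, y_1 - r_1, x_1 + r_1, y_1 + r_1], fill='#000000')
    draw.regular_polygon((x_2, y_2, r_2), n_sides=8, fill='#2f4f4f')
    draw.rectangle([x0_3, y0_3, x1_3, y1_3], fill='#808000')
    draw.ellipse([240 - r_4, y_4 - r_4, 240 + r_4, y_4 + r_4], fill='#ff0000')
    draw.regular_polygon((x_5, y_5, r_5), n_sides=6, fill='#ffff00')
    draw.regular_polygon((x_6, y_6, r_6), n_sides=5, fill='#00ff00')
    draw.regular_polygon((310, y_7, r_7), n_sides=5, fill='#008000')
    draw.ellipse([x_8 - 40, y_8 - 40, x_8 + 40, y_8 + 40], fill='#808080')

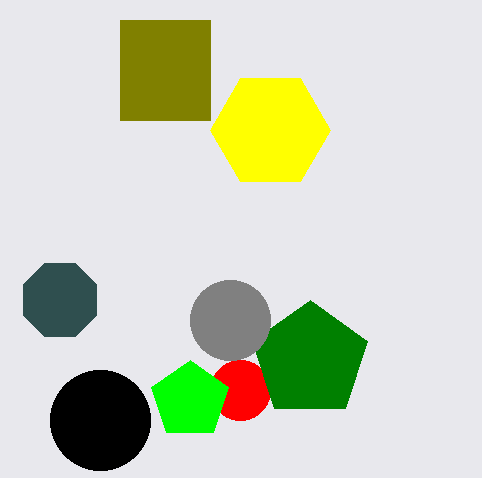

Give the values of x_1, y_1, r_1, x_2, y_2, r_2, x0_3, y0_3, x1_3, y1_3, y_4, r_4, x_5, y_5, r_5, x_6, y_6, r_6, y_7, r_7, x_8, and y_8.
x_1 = 100, y_1 = 420, r_1 = 50, x_2 = 60, y_2 = 300, r_2 = 40, x0_3 = 120, y0_3 = 20, x1_3 = 210, y1_3 = 120, y_4 = 390, r_4 = 30, x_5 = 270, y_5 = 130, r_5 = 60, x_6 = 190, y_6 = 400, r_6 = 40, y_7 = 360, r_7 = 60, x_8 = 230, y_8 = 320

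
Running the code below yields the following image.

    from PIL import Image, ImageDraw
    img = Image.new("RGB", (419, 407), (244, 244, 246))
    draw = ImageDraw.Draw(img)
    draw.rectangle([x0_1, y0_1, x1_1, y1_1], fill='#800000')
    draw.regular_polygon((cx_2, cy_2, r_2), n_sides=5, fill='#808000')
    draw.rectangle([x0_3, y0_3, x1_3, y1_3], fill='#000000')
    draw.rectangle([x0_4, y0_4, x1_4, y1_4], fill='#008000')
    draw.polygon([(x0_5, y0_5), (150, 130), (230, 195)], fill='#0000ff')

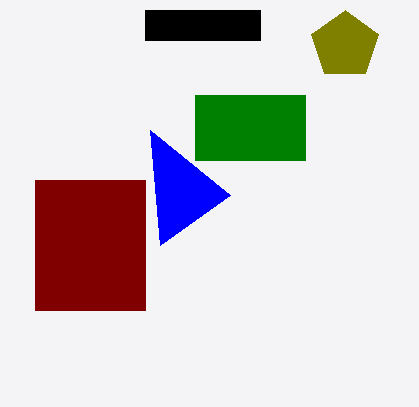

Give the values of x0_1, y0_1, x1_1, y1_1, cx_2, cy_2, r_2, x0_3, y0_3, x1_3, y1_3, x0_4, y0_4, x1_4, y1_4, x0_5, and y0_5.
x0_1 = 35; y0_1 = 180; x1_1 = 145; y1_1 = 310; cx_2 = 345; cy_2 = 45; r_2 = 35; x0_3 = 145; y0_3 = 10; x1_3 = 260; y1_3 = 40; x0_4 = 195; y0_4 = 95; x1_4 = 305; y1_4 = 160; x0_5 = 160; y0_5 = 245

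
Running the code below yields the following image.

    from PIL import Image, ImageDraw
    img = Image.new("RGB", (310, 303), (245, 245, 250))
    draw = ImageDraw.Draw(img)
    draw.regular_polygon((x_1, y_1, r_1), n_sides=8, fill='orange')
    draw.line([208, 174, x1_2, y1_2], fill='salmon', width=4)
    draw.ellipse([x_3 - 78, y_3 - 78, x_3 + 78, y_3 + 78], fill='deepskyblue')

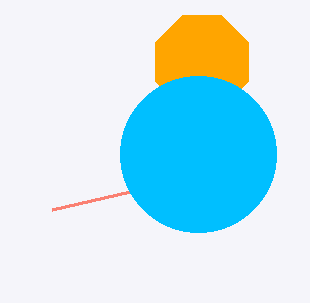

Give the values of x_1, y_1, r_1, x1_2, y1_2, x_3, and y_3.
x_1 = 202; y_1 = 62; r_1 = 50; x1_2 = 52; y1_2 = 210; x_3 = 198; y_3 = 154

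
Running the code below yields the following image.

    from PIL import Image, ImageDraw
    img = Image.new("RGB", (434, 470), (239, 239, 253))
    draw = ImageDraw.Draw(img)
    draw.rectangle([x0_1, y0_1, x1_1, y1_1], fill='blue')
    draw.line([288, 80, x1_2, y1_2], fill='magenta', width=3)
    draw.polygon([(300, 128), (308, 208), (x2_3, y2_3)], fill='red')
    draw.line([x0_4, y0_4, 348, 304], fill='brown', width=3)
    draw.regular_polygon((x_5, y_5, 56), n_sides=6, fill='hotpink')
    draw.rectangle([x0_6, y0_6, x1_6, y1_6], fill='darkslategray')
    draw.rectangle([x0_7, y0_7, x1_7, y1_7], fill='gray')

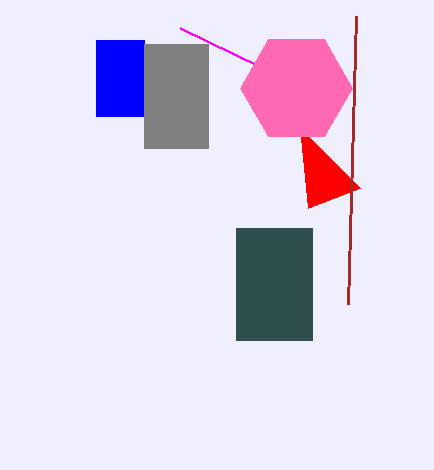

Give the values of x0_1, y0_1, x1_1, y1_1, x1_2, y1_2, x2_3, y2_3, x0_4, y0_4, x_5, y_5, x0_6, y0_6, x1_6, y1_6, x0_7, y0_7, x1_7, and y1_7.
x0_1 = 96
y0_1 = 40
x1_1 = 144
y1_1 = 116
x1_2 = 180
y1_2 = 28
x2_3 = 360
y2_3 = 188
x0_4 = 356
y0_4 = 16
x_5 = 296
y_5 = 88
x0_6 = 236
y0_6 = 228
x1_6 = 312
y1_6 = 340
x0_7 = 144
y0_7 = 44
x1_7 = 208
y1_7 = 148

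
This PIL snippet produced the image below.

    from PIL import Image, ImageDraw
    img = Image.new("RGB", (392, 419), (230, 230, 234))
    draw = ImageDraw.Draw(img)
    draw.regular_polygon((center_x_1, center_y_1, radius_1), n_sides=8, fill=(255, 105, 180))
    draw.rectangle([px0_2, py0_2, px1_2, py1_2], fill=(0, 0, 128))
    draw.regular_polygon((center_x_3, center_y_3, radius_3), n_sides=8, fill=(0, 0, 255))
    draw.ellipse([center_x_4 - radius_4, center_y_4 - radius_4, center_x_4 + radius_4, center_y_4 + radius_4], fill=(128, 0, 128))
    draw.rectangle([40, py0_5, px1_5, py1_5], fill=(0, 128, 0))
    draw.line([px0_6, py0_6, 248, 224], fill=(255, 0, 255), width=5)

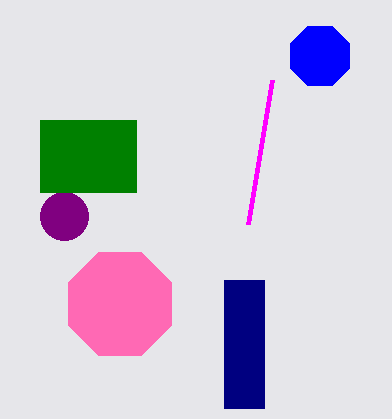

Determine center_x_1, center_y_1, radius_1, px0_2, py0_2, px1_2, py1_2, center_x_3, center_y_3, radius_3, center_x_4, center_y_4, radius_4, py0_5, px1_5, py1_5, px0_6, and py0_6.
center_x_1 = 120
center_y_1 = 304
radius_1 = 56
px0_2 = 224
py0_2 = 280
px1_2 = 264
py1_2 = 408
center_x_3 = 320
center_y_3 = 56
radius_3 = 32
center_x_4 = 64
center_y_4 = 216
radius_4 = 24
py0_5 = 120
px1_5 = 136
py1_5 = 192
px0_6 = 272
py0_6 = 80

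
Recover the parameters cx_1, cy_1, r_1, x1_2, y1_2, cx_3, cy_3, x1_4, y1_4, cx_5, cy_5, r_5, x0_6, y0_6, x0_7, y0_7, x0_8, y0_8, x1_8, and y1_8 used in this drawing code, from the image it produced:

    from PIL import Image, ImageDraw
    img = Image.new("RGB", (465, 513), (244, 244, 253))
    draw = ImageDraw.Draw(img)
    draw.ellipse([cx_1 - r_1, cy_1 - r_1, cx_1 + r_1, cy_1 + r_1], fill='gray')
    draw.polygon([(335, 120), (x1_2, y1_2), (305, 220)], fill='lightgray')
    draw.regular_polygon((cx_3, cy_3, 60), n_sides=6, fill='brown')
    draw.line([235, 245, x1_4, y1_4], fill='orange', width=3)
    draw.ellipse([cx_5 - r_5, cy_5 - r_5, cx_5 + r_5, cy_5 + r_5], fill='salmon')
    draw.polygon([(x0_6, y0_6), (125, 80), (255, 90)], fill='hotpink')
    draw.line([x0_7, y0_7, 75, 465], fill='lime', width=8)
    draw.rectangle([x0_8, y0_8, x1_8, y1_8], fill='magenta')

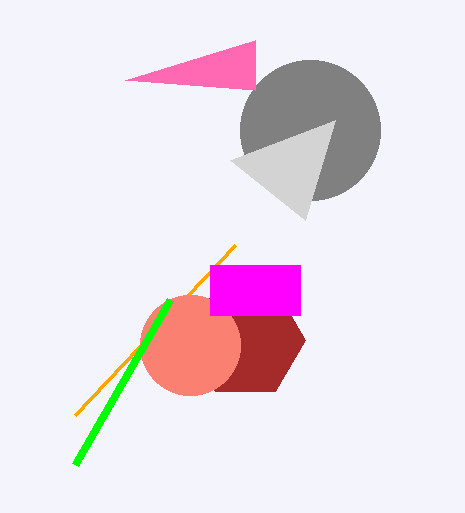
cx_1 = 310
cy_1 = 130
r_1 = 70
x1_2 = 230
y1_2 = 160
cx_3 = 245
cy_3 = 340
x1_4 = 75
y1_4 = 415
cx_5 = 190
cy_5 = 345
r_5 = 50
x0_6 = 255
y0_6 = 40
x0_7 = 170
y0_7 = 300
x0_8 = 210
y0_8 = 265
x1_8 = 300
y1_8 = 315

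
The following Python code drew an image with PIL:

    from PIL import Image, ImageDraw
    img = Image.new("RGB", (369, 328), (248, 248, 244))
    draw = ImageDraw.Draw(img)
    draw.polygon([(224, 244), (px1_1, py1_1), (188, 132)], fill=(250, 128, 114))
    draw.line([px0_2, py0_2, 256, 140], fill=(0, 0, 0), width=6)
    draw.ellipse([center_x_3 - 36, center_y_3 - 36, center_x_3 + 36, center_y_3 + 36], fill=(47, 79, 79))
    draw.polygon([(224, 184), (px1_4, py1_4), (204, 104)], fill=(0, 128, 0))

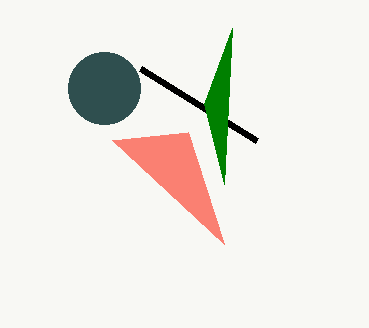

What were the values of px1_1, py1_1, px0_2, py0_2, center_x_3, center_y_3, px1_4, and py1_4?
px1_1 = 112; py1_1 = 140; px0_2 = 140; py0_2 = 68; center_x_3 = 104; center_y_3 = 88; px1_4 = 232; py1_4 = 28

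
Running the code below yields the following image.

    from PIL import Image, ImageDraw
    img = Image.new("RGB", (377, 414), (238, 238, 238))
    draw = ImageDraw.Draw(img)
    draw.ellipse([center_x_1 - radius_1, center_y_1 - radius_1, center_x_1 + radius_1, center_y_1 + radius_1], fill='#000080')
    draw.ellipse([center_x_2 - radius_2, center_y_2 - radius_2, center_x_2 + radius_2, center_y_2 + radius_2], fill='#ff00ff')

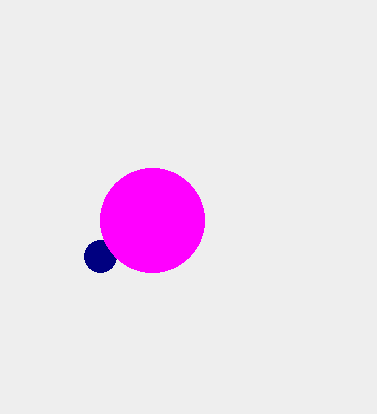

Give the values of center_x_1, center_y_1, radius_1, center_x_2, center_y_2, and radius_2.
center_x_1 = 100; center_y_1 = 256; radius_1 = 16; center_x_2 = 152; center_y_2 = 220; radius_2 = 52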